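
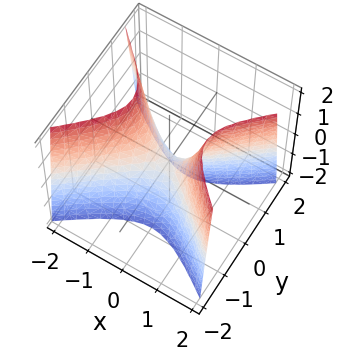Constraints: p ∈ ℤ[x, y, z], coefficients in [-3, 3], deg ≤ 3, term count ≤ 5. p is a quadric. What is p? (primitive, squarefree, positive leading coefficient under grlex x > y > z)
(a) The degree is 2 — a saddle surface; a quadric.
(b) Symmetries: the x ↦ −x reflection is a symmetry, so x appears only in even powers; the y ↦ −y reflection is a symmetry, so y appears only in even powers.
(c) Reading off the gridlines: one x-axis crossing is at x = 0; it meets the y-axis at y = 0 (among the integer gridlines); one z-axis crossing is at z = 0.
(d) Fitting integer coefficients to these (and the overall shape) gives p.

2*x^2 - 3*y^2 - z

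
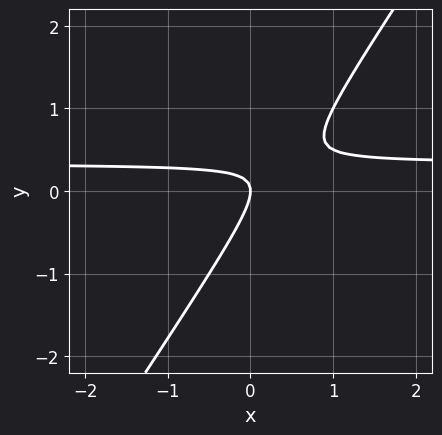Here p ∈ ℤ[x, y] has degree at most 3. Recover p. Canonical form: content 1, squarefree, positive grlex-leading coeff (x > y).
1. deg p = 2. A generic line meets the curve in up to 2 points.
2. Against the integer gridlines: it meets the x-axis at x = 0 (among the integer gridlines); one y-axis crossing is at y = 0.
3. Matching integer coefficients to the picture gives p.

3*x*y - 2*y^2 - x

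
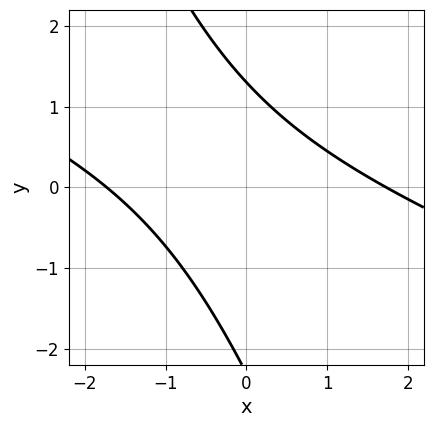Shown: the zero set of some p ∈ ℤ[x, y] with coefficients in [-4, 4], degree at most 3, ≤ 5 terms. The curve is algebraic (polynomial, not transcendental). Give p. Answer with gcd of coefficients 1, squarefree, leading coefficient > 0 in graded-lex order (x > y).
x^2 + 3*x*y + y^2 + y - 3

(a) deg p = 2.
(b) Matching integer coefficients to the picture gives p.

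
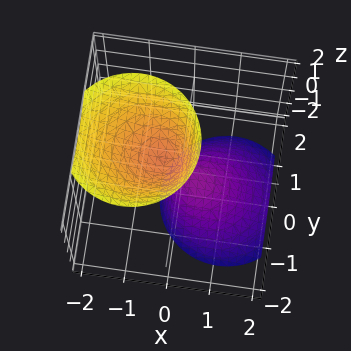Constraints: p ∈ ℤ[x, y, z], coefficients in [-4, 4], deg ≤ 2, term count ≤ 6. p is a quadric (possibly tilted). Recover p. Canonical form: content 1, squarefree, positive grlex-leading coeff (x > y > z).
3*x^2 + 3*x*z + 3*y^2 - z^2 + 1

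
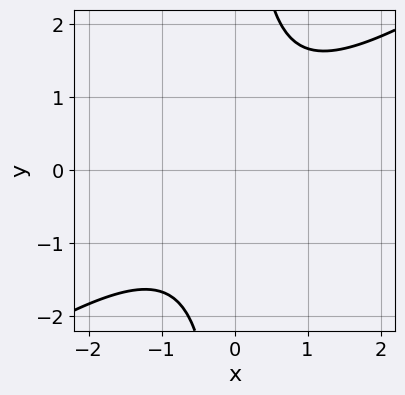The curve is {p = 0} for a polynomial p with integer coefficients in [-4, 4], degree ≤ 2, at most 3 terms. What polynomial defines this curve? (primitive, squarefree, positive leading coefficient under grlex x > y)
2*x^2 - 3*x*y + 3

deg p = 2.
From the axis intercepts and sections: no y-intercept at any integer in the box; no x-intercept at any integer in the box.
The integer polynomial consistent with all of this is the stated p.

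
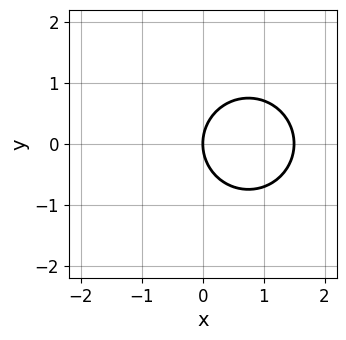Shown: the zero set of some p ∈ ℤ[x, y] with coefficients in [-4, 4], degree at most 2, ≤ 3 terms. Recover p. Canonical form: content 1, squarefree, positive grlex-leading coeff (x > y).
2*x^2 + 2*y^2 - 3*x

1. deg p = 2. No degree-1 curve has this shape.
2. Symmetries: it's symmetric under y → −y, forcing even powers of y.
3. Observable constraints: it meets the y-axis at y = 0 (among the integer gridlines); one x-axis crossing is at x = 0.
4. Fitting integer coefficients to these (and the overall shape) gives p.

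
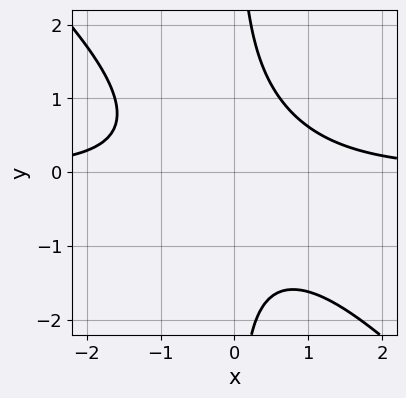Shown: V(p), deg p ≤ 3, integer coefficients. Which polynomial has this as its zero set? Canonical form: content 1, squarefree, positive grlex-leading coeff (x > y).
x^2*y + x*y^2 - 1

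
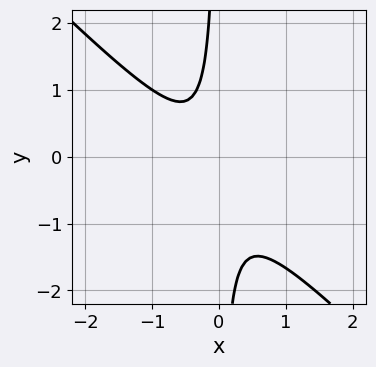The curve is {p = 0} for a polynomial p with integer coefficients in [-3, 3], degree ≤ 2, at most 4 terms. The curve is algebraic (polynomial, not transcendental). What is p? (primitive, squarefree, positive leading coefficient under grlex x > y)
3*x^2 + 3*x*y + x + 1

(a) deg p = 2. No degree-1 curve has this shape.
(b) Reading off the gridlines: the curve avoids every integer x-axis point in the box; no y-intercept at any integer in the box.
(c) These observations pin down the coefficients.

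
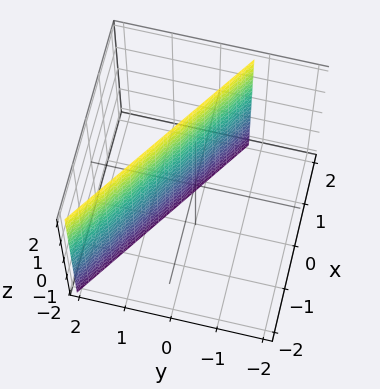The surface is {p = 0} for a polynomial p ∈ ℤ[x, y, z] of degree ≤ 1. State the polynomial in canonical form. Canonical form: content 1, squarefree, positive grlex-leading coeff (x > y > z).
2*x + 3*y - 2

(a) Degree: every cross-section is a straight line — this is a plane, so deg p = 1.
(b) Checking where it meets the axes: the surface avoids every integer z-axis point in the box; it crosses the x-axis at the gridline x = 1.
(c) Solving for integer coefficients yields p as stated.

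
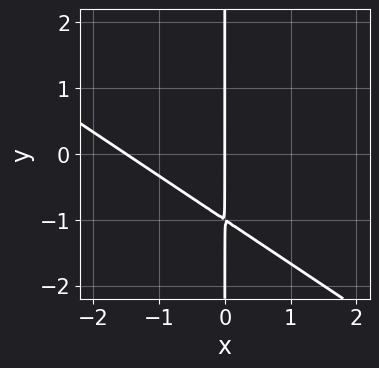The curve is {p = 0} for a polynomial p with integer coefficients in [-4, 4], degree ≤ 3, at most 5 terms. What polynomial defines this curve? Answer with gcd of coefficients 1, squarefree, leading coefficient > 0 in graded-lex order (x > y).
1. The degree is 2 — no degree-1 curve has this shape.
2. Reading off the gridlines: every point of the y-axis in the box is on the curve; one x-axis crossing is at x = 0.
3. Putting this together gives p.

2*x^2 + 3*x*y + 3*x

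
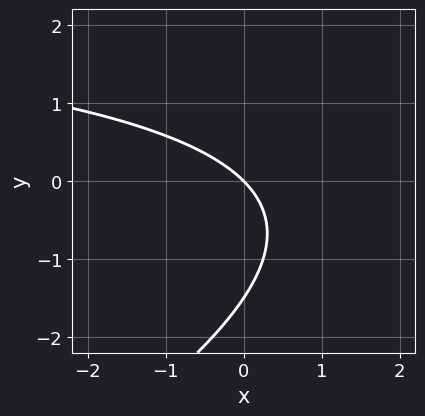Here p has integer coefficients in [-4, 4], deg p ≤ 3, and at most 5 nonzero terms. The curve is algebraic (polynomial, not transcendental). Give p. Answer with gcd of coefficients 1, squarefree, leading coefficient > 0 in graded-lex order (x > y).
x*y - 2*y^2 - 3*x - 3*y

Degree: the shape is more complex than any degree-1 curve, so deg p = 2.
Observable constraints: it meets the x-axis at x = 0 (among the integer gridlines); one y-axis crossing is at y = 0.
Assembling these constraints gives the stated polynomial.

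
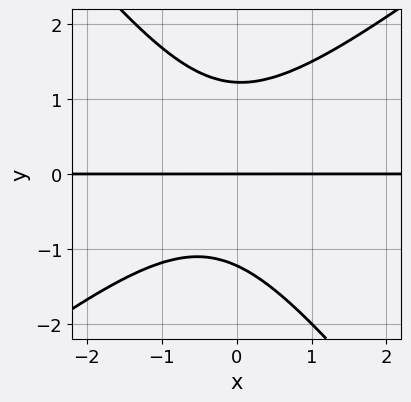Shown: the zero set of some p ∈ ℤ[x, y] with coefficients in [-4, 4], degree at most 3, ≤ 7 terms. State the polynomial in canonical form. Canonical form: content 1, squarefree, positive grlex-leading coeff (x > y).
2*x^2*y - x*y^2 - 2*y^3 + x*y + 3*y

The degree is 3 — no degree-2 curve has this shape.
From the axis intercepts and sections: the visible x-axis segment lies entirely on the curve; it crosses the y-axis at the gridline y = 0.
Putting this together gives p.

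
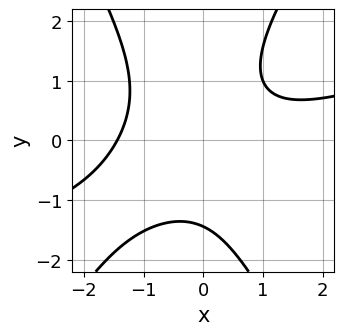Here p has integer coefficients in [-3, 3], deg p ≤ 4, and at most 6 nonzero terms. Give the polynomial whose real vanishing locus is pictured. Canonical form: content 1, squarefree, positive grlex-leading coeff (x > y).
x^3 - 3*x^2*y + y^3 - 2*x*y + 3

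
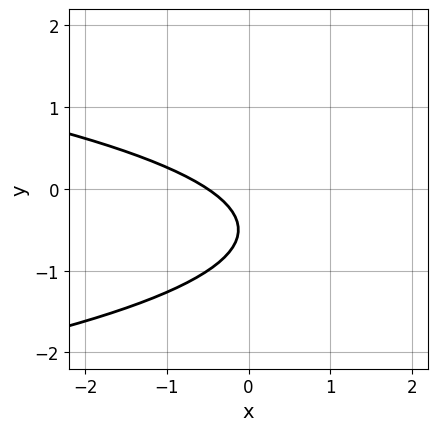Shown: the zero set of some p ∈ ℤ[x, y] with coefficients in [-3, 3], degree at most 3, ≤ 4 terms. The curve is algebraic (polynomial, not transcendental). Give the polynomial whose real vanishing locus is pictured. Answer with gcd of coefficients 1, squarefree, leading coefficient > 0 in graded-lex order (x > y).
1. deg p = 2.
2. Against the integer gridlines: no y-intercept at any integer in the box.
3. Putting this together gives p.

3*y^2 + 2*x + 3*y + 1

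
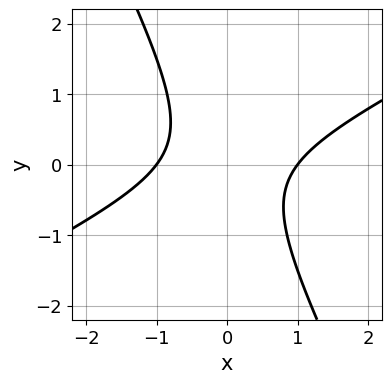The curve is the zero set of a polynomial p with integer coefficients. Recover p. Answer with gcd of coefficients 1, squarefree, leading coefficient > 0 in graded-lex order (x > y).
Degree: the shape is more complex than any degree-1 curve, so deg p = 2.
From the axis intercepts and sections: among the integer gridlines, it crosses the x-axis at x ∈ {-1, 1}; no y-intercept at any integer in the box.
Solving for integer coefficients yields p as stated.

2*x^2 - 3*x*y - 2*y^2 - 2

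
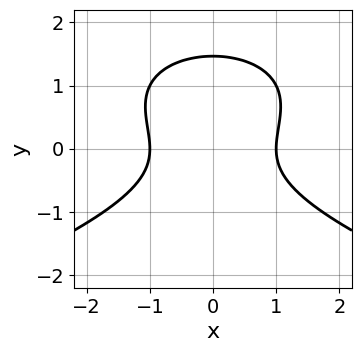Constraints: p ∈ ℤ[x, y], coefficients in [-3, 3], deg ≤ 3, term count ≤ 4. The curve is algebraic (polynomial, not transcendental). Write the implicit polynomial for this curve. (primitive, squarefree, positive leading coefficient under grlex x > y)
y^3 + x^2 - y^2 - 1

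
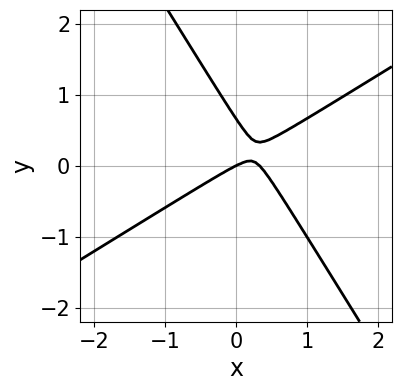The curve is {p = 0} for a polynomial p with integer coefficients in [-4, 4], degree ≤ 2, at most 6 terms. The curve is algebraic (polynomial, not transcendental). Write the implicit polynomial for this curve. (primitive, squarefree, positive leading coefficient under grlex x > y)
3*x^2 - 3*x*y - 3*y^2 - x + 2*y

1. The degree is 2 — no degree-1 curve has this shape.
2. From the axis intercepts and sections: it meets the y-axis at y = 0 (among the integer gridlines); it meets the x-axis at x = 0 (among the integer gridlines).
3. Assembling these constraints gives the stated polynomial.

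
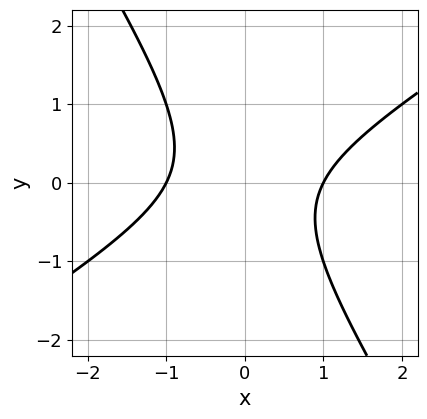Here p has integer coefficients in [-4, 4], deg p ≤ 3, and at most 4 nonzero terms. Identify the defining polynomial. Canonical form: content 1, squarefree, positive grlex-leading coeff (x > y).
x^2 - x*y - y^2 - 1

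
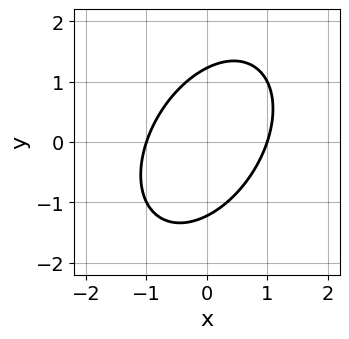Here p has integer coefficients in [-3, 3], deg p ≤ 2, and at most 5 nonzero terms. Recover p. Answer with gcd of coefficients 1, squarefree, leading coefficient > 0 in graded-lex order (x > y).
3*x^2 - 2*x*y + 2*y^2 - 3

1. deg p = 2.
2. Against the integer gridlines: among the integer gridlines, it crosses the x-axis at x ∈ {-1, 1}.
3. Putting this together gives p.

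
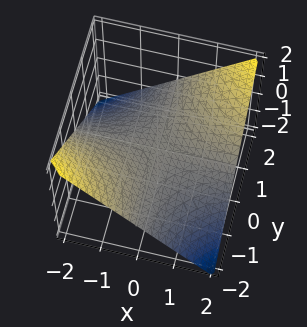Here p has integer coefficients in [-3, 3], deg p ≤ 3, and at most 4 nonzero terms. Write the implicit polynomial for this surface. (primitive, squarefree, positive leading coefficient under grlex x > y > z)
x*y - 2*z

First, degree: a saddle surface; a quadric, so deg p = 2.
Next, against the integer gridlines: the visible y-axis segment lies entirely on the surface; the visible x-axis segment lies entirely on the surface; it crosses the z-axis at the gridline z = 0.
Finally, assembling these constraints gives the stated polynomial.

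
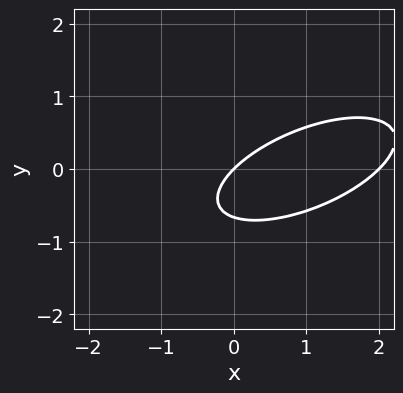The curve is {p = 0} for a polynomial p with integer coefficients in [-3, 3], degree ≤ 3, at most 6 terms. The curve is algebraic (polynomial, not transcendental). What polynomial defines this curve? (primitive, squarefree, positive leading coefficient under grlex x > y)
(a) deg p = 2. A generic line meets the curve in up to 2 points.
(b) Against the integer gridlines: it meets the y-axis at y = 0 (among the integer gridlines); among the integer gridlines, it crosses the x-axis at x ∈ {0, 2}.
(c) The integer polynomial consistent with all of this is the stated p.

x^2 - 2*x*y + 3*y^2 - 2*x + 2*y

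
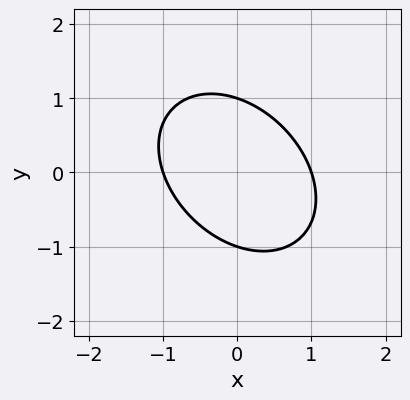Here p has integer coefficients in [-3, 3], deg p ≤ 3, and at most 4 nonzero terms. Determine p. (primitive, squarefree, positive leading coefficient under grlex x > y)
3*x^2 + 2*x*y + 3*y^2 - 3

First, deg p = 2.
Then, checking where it meets the axes: the y-axis gridline crossings are at y ∈ {-1, 1}; the x-axis gridline crossings are at x ∈ {-1, 1}.
Finally, assembling these constraints gives the stated polynomial.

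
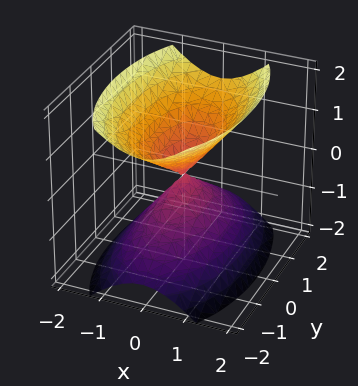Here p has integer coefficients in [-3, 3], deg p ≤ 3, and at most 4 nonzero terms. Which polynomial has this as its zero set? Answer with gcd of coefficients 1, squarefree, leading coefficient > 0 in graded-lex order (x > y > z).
I count 2 distinct pieces.
Degree: two nappes meeting at a single point; a quadric, so deg p = 2.
Symmetries: the x ↦ −x reflection is a symmetry, so x appears only in even powers; the z ↦ −z reflection is a symmetry, so z appears only in even powers; it's symmetric under y → −y, forcing even powers of y.
Observable constraints: it crosses the z-axis at the gridline z = 0; it meets the x-axis at x = 0 (among the integer gridlines); it meets the y-axis at y = 0 (among the integer gridlines).
The integer polynomial consistent with all of this is the stated p.

3*x^2 + y^2 - 2*z^2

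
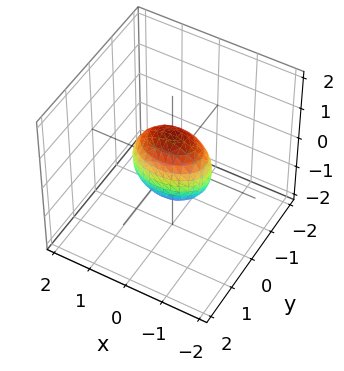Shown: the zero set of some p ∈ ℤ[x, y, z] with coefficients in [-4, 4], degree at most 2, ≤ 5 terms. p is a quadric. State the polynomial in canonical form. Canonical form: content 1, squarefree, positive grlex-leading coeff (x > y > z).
x^2 + 2*y^2 + z^2 - 1

(a) Degree: a closed, bounded, convex surface; a quadric, so deg p = 2.
(b) Symmetries: the z ↦ −z reflection is a symmetry, so z appears only in even powers; the x ↦ −x reflection is a symmetry, so x appears only in even powers; it's symmetric under y → −y, forcing even powers of y.
(c) From the axis intercepts and sections: among the integer gridlines, it crosses the x-axis at x ∈ {-1, 1}; among the integer gridlines, it crosses the z-axis at z ∈ {-1, 1}.
(d) Assembling these constraints gives the stated polynomial.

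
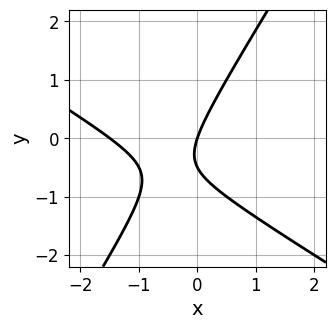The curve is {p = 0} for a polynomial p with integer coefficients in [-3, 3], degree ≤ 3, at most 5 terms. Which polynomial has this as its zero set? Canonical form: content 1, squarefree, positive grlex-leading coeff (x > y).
2*x^2 + 2*x*y - 2*y^2 + 3*x - y

1. The degree is 2 — a generic line meets the curve in up to 2 points.
2. Observable constraints: one y-axis crossing is at y = 0; it meets the x-axis at x = 0 (among the integer gridlines).
3. Fitting integer coefficients to these (and the overall shape) gives p.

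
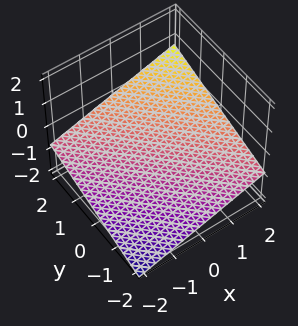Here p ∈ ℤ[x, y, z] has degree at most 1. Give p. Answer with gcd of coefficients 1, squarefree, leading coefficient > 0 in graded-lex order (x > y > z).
First, deg p = 1. Every cross-section is a straight line — this is a plane.
Then, observable constraints: it meets the x-axis at x = 2 (among the integer gridlines); it crosses the y-axis at the gridline y = 2.
Finally, fitting integer coefficients to these (and the overall shape) gives p.

x + y - 3*z - 2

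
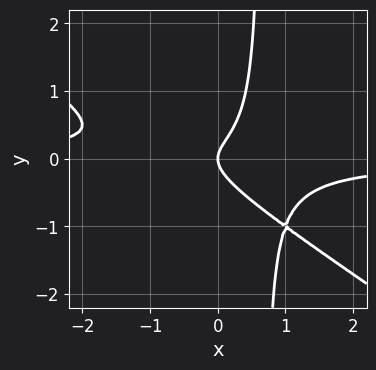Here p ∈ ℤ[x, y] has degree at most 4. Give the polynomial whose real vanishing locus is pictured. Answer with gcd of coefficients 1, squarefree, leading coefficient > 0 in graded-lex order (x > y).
First, deg p = 3. A generic line meets the curve in up to 3 points.
Next, checking where it meets the axes: one y-axis crossing is at y = 0; it meets the x-axis at x = 0 (among the integer gridlines).
Finally, assembling these constraints gives the stated polynomial.

2*x^2*y + 3*x*y^2 - 2*y^2 + x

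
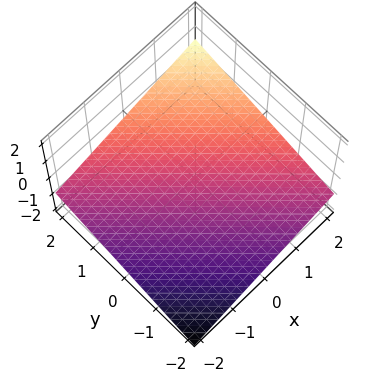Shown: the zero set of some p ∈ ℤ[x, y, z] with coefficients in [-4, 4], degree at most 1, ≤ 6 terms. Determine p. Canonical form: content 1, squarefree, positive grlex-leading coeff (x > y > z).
x + y - 3*z - 2

deg p = 1.
From the visible intercepts: it crosses the y-axis at the gridline y = 2; one x-axis crossing is at x = 2.
Fitting integer coefficients to these (and the overall shape) gives p.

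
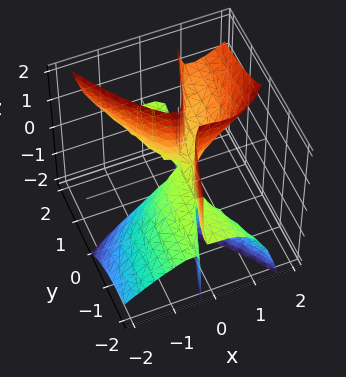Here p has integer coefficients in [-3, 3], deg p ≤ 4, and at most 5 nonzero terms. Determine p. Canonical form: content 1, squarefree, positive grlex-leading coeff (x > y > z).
3*x^3 - 3*x^2*z - 3*x*y*z + y^2*z + y*z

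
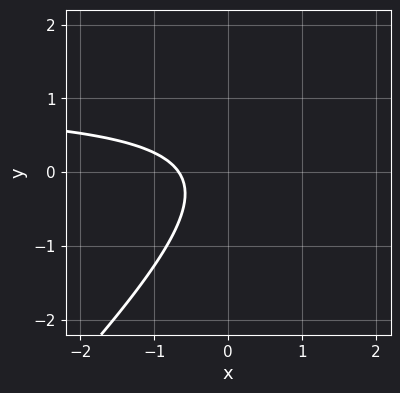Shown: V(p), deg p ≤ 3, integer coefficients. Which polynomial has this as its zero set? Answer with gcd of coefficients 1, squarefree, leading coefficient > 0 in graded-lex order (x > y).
3*x*y - 3*y^2 - 3*x - 2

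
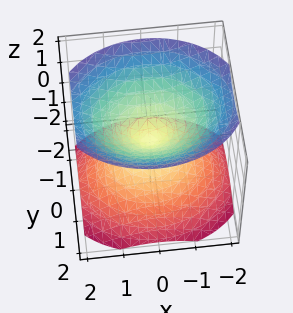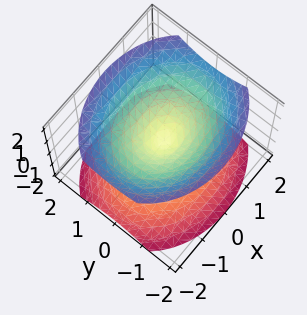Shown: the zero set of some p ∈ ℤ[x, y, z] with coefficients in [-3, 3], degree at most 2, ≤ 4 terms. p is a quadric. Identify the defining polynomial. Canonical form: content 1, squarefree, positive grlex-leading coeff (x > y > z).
First, there are 2 components. Treating them together as one polynomial.
Then, deg p = 2. A double cone through the origin; a quadric.
Then, symmetries: mirror symmetry x ↦ −x ⇒ only even powers of x; the z ↦ −z reflection is a symmetry, so z appears only in even powers; it's symmetric under y → −y, forcing even powers of y.
Then, from the axis intercepts and sections: it crosses the y-axis at the gridline y = 0; it crosses the z-axis at the gridline z = 0; it meets the x-axis at x = 0 (among the integer gridlines).
Finally, matching integer coefficients to the picture gives p.

2*x^2 + 3*y^2 - 3*z^2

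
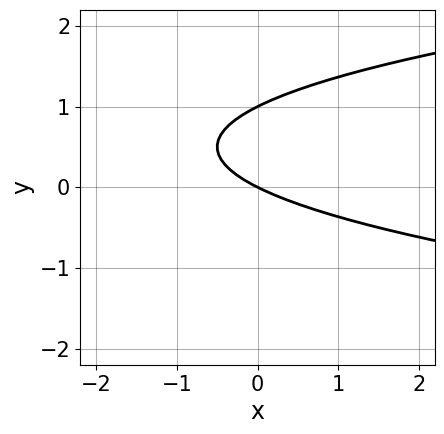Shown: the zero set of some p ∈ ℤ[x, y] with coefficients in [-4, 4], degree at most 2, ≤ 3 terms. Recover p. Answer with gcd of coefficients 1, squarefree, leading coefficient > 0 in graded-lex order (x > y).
2*y^2 - x - 2*y

(a) The degree is 2 — a generic line meets the curve in up to 2 points.
(b) From the visible intercepts: among the integer gridlines, it crosses the y-axis at y ∈ {0, 1}; it crosses the x-axis at the gridline x = 0.
(c) The integer polynomial consistent with all of this is the stated p.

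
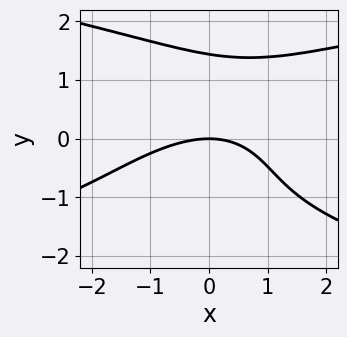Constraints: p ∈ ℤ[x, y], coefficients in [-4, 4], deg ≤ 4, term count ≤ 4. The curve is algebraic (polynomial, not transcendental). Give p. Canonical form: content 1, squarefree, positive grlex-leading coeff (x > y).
(a) deg p = 4. A generic line meets the curve in up to 4 points.
(b) Reading off the gridlines: one y-axis crossing is at y = 0; it meets the x-axis at x = 0 (among the integer gridlines).
(c) Matching integer coefficients to the picture gives p.

y^4 - x^2 + x*y - 3*y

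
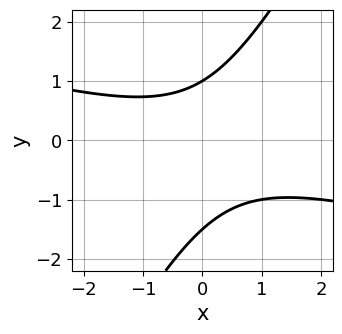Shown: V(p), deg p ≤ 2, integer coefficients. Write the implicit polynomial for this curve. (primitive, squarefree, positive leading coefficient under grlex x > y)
1. The degree is 2 — a generic line meets the curve in up to 2 points.
2. From the axis intercepts and sections: it crosses the y-axis at the gridline y = 1; no x-intercept at any integer in the box.
3. Fitting integer coefficients to these (and the overall shape) gives p.

x^2 + 3*x*y - 2*y^2 - y + 3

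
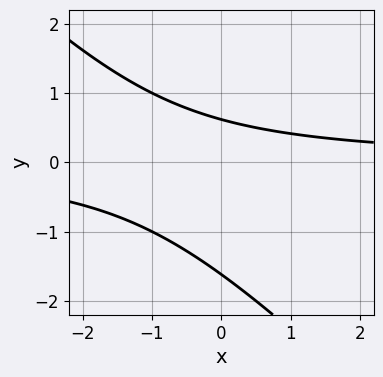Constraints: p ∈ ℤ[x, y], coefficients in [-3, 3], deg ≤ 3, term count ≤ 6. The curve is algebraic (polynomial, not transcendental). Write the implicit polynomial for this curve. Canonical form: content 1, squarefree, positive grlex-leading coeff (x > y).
First, the degree is 2 — a generic line meets the curve in up to 2 points.
Next, from the visible intercepts: it misses every integer gridline on the x-axis.
Finally, putting this together gives p.

x*y + y^2 + y - 1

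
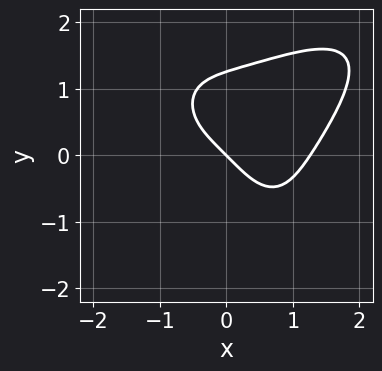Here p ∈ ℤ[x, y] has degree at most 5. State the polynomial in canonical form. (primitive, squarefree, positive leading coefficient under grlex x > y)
Degree: no degree-3 curve has this shape, so deg p = 4.
Checking where it meets the axes: it crosses the x-axis at the gridline x = 0; it meets the y-axis at y = 0 (among the integer gridlines).
These observations pin down the coefficients.

x^4 - x^3*y + y^4 - 2*x - 2*y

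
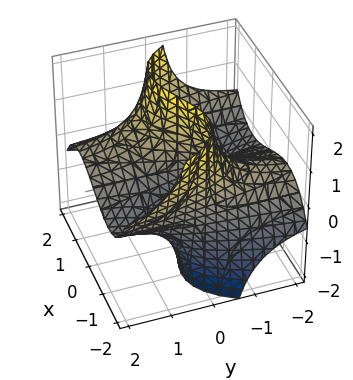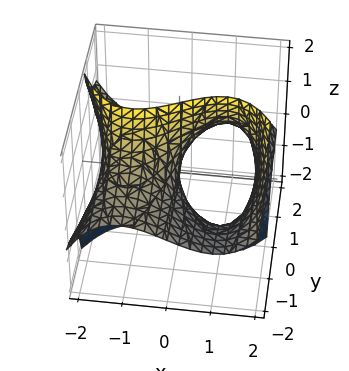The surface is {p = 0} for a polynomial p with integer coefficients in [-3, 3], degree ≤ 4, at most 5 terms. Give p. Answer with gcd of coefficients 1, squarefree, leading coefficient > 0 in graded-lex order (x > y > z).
deg p = 3. The shape is more complex than any degree-2 surface.
From the visible intercepts: it crosses the x-axis at the gridline x = 0; the visible y-axis segment lies entirely on the surface.
Solving for integer coefficients yields p as stated. Check: (0, 0, -1) on the z-axis lies on the surface, and p(0, 0, -1) = 0. ✓

x^3 + 3*y*z - 3*x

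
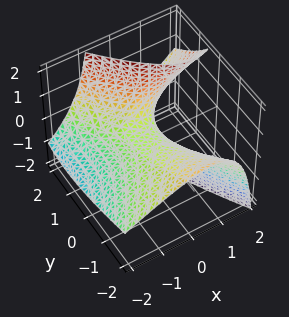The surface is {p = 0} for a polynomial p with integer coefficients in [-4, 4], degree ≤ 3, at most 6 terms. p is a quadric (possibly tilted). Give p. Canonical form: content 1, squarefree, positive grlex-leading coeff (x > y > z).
2*x^2 - 3*x*z - y^2 - 2*y*z + 3*z

(a) Degree: the shape is more complex than any degree-1 surface, so deg p = 2.
(b) From the axis intercepts and sections: one x-axis crossing is at x = 0; it crosses the z-axis at the gridline z = 0.
(c) Matching integer coefficients to the picture gives p.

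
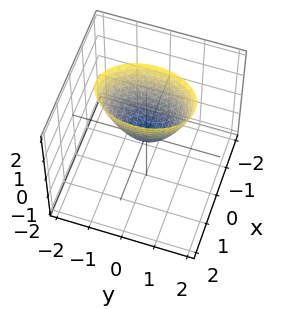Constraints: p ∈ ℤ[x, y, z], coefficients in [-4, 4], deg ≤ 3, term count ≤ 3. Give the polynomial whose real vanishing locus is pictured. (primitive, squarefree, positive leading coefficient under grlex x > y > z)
2*x^2 + y^2 - z

First, degree: a paraboloid; a quadric, so deg p = 2.
Then, symmetries: the y ↦ −y reflection is a symmetry, so y appears only in even powers; the x ↦ −x reflection is a symmetry, so x appears only in even powers.
Next, reading off the gridlines: it meets the y-axis at y = 0 (among the integer gridlines); it meets the z-axis at z = 0 (among the integer gridlines); one x-axis crossing is at x = 0.
Finally, putting this together gives p.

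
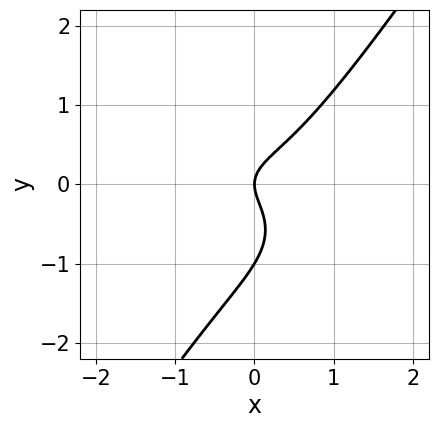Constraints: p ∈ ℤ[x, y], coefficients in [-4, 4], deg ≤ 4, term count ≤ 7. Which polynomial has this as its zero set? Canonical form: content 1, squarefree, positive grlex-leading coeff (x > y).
First, deg p = 3. A generic line meets the curve in up to 3 points.
Next, from the axis intercepts and sections: one x-axis crossing is at x = 0; the y-axis gridline crossings are at y ∈ {-1, 0}.
Finally, solving for integer coefficients yields p as stated.

3*x^3 + 3*x*y^2 - 3*y^3 - 3*y^2 + 2*x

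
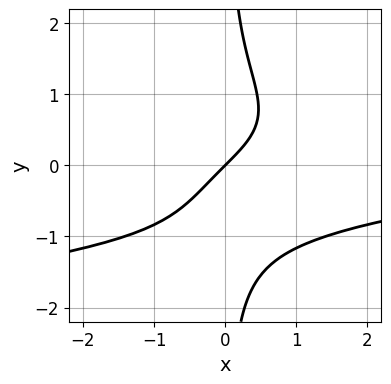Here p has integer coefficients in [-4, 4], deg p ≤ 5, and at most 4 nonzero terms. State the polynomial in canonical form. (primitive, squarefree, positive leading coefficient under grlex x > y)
1. deg p = 4.
2. Observable constraints: it crosses the y-axis at the gridline y = 0; it crosses the x-axis at the gridline x = 0.
3. Putting this together gives p.

2*x*y^3 + x^2*y + 2*x - 2*y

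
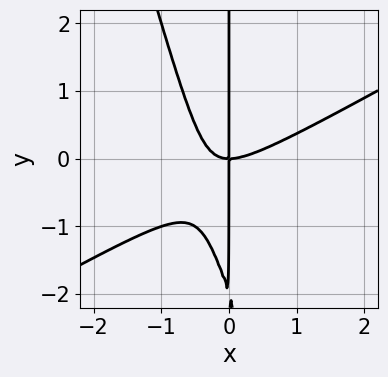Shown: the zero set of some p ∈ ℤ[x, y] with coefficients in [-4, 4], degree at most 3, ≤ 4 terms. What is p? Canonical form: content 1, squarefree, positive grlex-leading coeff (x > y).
(a) deg p = 3. A generic line meets the curve in up to 3 points.
(b) Observable constraints: every point of the y-axis in the box is on the curve; it meets the x-axis at x = 0 (among the integer gridlines).
(c) Assembling these constraints gives the stated polynomial.

2*x^3 - 3*x^2*y - x*y^2 - 2*x*y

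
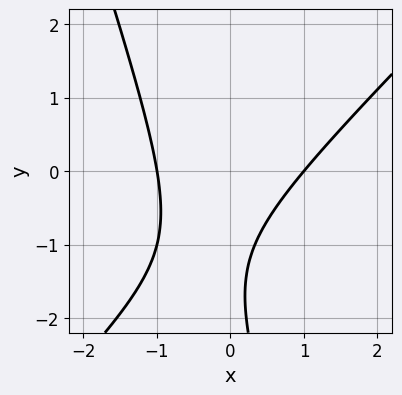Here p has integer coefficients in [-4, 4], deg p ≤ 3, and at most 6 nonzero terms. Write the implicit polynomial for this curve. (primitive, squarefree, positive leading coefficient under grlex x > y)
3*x^2 - 2*x*y - y^2 - 3*y - 3

1. Degree: a generic line meets the curve in up to 2 points, so deg p = 2.
2. Observable constraints: the x-axis gridline crossings are at x ∈ {-1, 1}; the curve avoids every integer y-axis point in the box.
3. The integer polynomial consistent with all of this is the stated p.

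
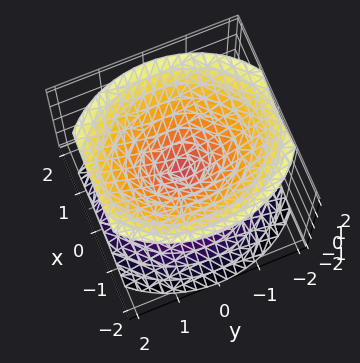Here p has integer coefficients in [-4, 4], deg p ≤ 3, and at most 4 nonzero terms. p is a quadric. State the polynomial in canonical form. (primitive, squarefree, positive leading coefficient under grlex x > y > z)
First, I count 2 distinct pieces.
Next, the degree is 2 — a double cone through the origin; a quadric.
Next, symmetries: the x ↦ −x reflection is a symmetry, so x appears only in even powers; mirror symmetry y ↦ −y ⇒ only even powers of y; it's symmetric under z → −z, forcing even powers of z.
Next, reading off the gridlines: it meets the x-axis at x = 0 (among the integer gridlines); one z-axis crossing is at z = 0.
Finally, fitting integer coefficients to these (and the overall shape) gives p.

3*x^2 + 2*y^2 - 3*z^2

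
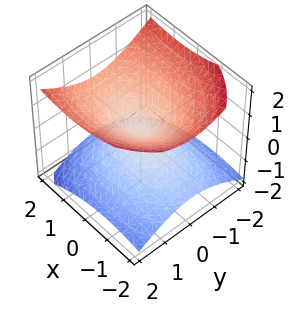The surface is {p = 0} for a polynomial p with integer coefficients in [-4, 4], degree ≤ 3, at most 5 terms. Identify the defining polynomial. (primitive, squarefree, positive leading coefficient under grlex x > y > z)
x^2 - x*z + 2*y^2 - 3*z^2

(a) The degree is 2 — the shape is more complex than any degree-1 surface.
(b) Against the integer gridlines: it crosses the z-axis at the gridline z = 0; it meets the x-axis at x = 0 (among the integer gridlines); it meets the y-axis at y = 0 (among the integer gridlines).
(c) Together with the visible shape, these determine p as stated.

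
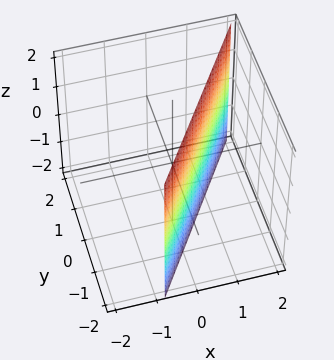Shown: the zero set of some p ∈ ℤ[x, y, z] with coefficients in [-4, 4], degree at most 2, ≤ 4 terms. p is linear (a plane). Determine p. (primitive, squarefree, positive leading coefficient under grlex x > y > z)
(a) The degree is 1 — every cross-section is a straight line — this is a plane.
(b) From the visible intercepts: one y-axis crossing is at y = -1; the surface avoids every integer z-axis point in the box.
(c) Fitting integer coefficients to these (and the overall shape) gives p.

3*x - 2*y - 2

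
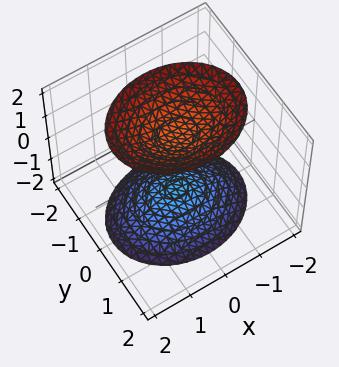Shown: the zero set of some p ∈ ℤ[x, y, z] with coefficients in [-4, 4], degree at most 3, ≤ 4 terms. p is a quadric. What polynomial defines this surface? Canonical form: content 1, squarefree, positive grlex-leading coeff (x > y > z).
First, the picture has 2 separate pieces. They look like related sheets of one shape, so recover p as a whole.
Then, the degree is 2 — two sheets facing apart; a quadric.
Next, symmetries: it's symmetric under z → −z, forcing even powers of z; the x ↦ −x reflection is a symmetry, so x appears only in even powers; it's symmetric under y → −y, forcing even powers of y.
Next, reading off the gridlines: it misses every integer gridline on the x-axis; no y-intercept at any integer in the box.
Finally, together with the visible shape, these determine p as stated.

2*x^2 + 3*y^2 - 2*z^2 + 3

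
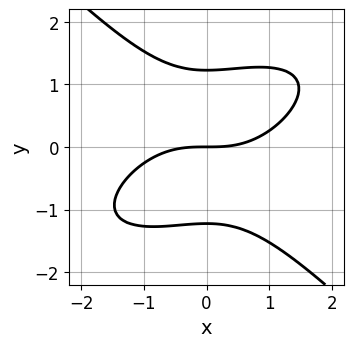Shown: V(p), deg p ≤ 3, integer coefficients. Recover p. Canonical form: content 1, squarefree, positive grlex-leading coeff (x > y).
x^3 - x^2*y + 2*y^3 - 3*y

First, the degree is 3 — no degree-2 curve has this shape.
Then, against the integer gridlines: one y-axis crossing is at y = 0; one x-axis crossing is at x = 0.
Finally, together with the visible shape, these determine p as stated.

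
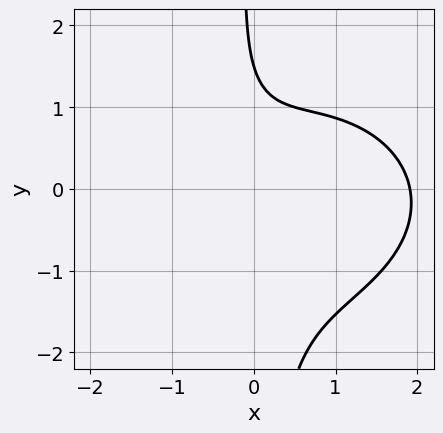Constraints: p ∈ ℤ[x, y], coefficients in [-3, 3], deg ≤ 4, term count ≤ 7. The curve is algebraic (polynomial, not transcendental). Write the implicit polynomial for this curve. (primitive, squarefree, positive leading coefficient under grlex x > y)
(a) The degree is 3 — no degree-2 curve has this shape.
(b) Solving for integer coefficients yields p as stated.

2*x^3 + 3*x*y^2 - 3*x^2 + 2*y - 3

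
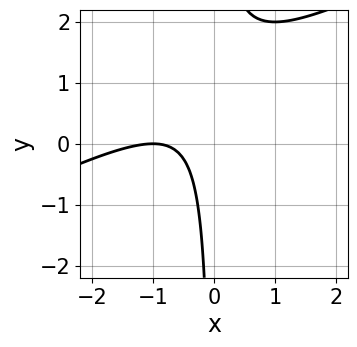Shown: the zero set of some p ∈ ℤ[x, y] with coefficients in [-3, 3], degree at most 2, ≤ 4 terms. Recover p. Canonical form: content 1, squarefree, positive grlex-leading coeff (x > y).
The degree is 2 — no degree-1 curve has this shape.
From the visible intercepts: it misses every integer gridline on the y-axis; it crosses the x-axis at the gridline x = -1.
Solving for integer coefficients yields p as stated.

x^2 - 2*x*y + 2*x + 1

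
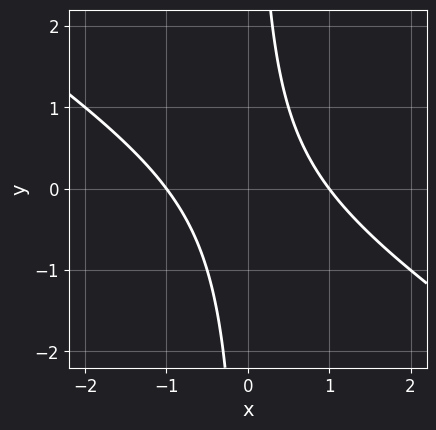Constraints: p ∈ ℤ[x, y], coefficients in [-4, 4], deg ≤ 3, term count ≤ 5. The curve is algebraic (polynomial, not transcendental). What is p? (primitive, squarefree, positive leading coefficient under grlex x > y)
2*x^2 + 3*x*y - 2

deg p = 2.
Checking where it meets the axes: the curve avoids every integer y-axis point in the box; the x-axis gridline crossings are at x ∈ {-1, 1}.
Matching integer coefficients to the picture gives p.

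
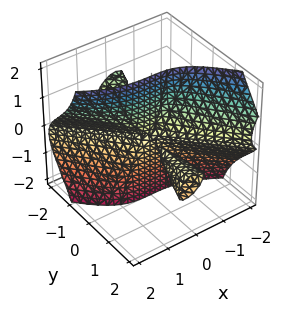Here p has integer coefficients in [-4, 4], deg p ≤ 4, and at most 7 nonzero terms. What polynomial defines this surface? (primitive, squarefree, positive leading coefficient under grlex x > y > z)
1. The picture has 2 separate pieces.
2. Degree: the shape is more complex than any degree-2 surface, so deg p = 3.
3. From the visible intercepts: every point of the y-axis in the box is on the surface; the visible z-axis segment lies entirely on the surface; one x-axis crossing is at x = 0.
4. Solving for integer coefficients yields p as stated.

2*x^3 + 2*x^2*y + 2*x*y*z + y^2*z + 3*y*z^2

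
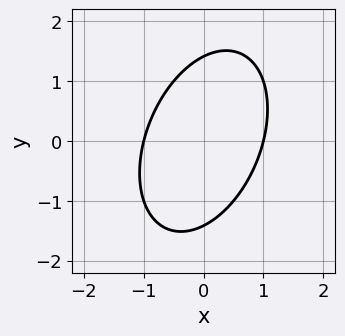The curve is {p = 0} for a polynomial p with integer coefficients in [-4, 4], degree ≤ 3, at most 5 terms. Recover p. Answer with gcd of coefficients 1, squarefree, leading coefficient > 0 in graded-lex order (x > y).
(a) Degree: no degree-1 curve has this shape, so deg p = 2.
(b) Observable constraints: among the integer gridlines, it crosses the x-axis at x ∈ {-1, 1}.
(c) Solving for integer coefficients yields p as stated.

2*x^2 - x*y + y^2 - 2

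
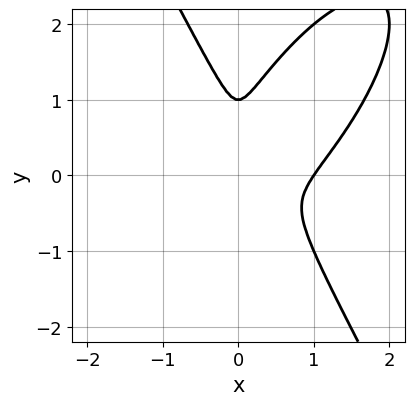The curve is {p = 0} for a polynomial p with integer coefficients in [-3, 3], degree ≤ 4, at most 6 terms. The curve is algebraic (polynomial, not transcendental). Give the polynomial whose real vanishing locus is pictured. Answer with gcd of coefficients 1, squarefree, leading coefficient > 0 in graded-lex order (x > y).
3*x^3 - 2*x^2*y + y^3 - 3*x^2 - y^2

(a) deg p = 3. No degree-2 curve has this shape.
(b) Reading off the gridlines: it meets the y-axis at y = 1 (among the integer gridlines); it crosses the x-axis at the gridline x = 1.
(c) Fitting integer coefficients to these (and the overall shape) gives p.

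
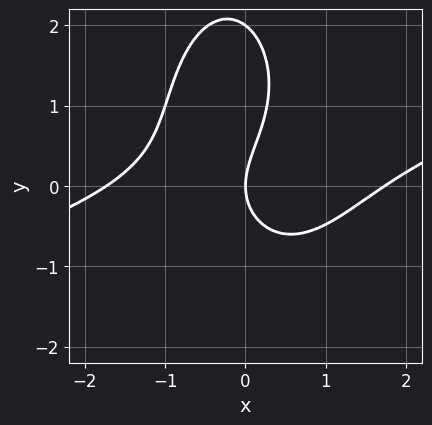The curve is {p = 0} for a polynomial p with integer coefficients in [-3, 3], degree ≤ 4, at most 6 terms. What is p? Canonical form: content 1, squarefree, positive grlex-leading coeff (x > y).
x^3 - 3*x^2*y - y^3 + 2*y^2 - 3*x

1. The degree is 3 — a generic line meets the curve in up to 3 points.
2. Reading off the gridlines: it crosses the x-axis at the gridline x = 0; the y-axis gridline crossings are at y ∈ {0, 2}.
3. These observations pin down the coefficients.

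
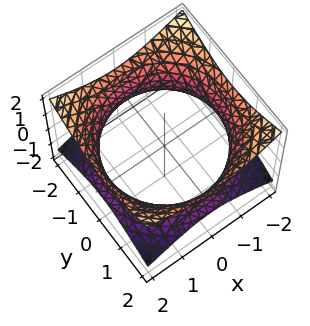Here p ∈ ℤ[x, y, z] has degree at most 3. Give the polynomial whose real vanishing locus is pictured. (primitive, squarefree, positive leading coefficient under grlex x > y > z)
x^2 + y^2 - 2*z^2 - 3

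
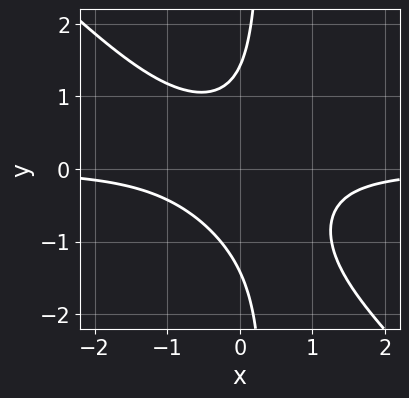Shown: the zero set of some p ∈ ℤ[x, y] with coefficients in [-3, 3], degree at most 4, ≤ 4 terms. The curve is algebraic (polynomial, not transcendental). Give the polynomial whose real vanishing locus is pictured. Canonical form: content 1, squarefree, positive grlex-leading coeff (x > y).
3*x^2*y + 3*x*y^2 - y^2 + 2

1. deg p = 3. The shape is more complex than any degree-2 curve.
2. From the visible intercepts: the curve avoids every integer x-axis point in the box.
3. Matching integer coefficients to the picture gives p.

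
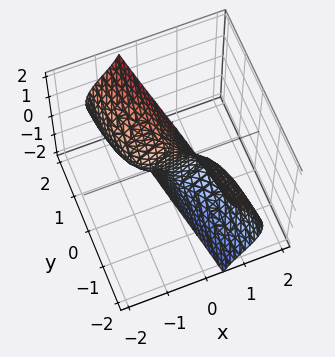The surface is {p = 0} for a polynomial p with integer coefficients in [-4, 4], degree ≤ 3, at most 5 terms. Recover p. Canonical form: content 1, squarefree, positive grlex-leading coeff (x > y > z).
First, degree: no degree-2 surface has this shape, so deg p = 3.
Then, checking where it meets the axes: one y-axis crossing is at y = 0; every point of the z-axis in the box is on the surface.
Finally, fitting integer coefficients to these (and the overall shape) gives p.

x^3 - x^2*y + x^2*z + 3*x*z^2 + 3*y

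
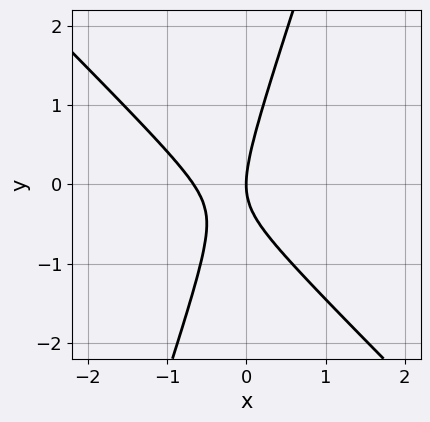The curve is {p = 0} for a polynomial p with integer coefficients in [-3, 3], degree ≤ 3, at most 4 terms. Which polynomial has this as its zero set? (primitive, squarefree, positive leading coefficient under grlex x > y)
3*x^2 + 2*x*y - y^2 + 2*x

(a) deg p = 2.
(b) Reading off the gridlines: one x-axis crossing is at x = 0; it crosses the y-axis at the gridline y = 0.
(c) These observations pin down the coefficients.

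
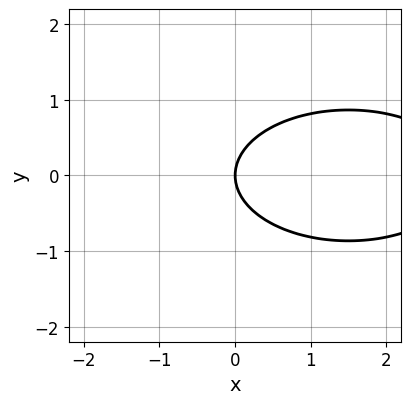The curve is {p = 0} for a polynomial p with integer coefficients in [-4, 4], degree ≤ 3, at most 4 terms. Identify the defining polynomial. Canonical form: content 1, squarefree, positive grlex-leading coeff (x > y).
(a) deg p = 2. No degree-1 curve has this shape.
(b) Symmetries: the y ↦ −y reflection is a symmetry, so y appears only in even powers.
(c) From the visible intercepts: it meets the y-axis at y = 0 (among the integer gridlines); one x-axis crossing is at x = 0.
(d) Putting this together gives p.

x^2 + 3*y^2 - 3*x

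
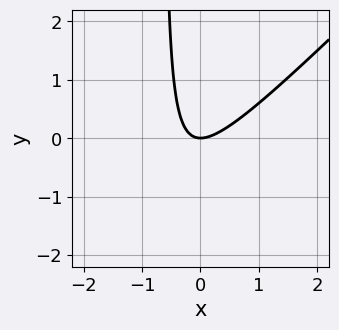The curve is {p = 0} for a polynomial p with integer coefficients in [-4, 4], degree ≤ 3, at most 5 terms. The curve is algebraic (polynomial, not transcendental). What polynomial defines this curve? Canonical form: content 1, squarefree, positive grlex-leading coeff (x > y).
First, degree: no degree-1 curve has this shape, so deg p = 2.
Next, checking where it meets the axes: one x-axis crossing is at x = 0; it meets the y-axis at y = 0 (among the integer gridlines).
Finally, together with the visible shape, these determine p as stated.

3*x^2 - 3*x*y - 2*y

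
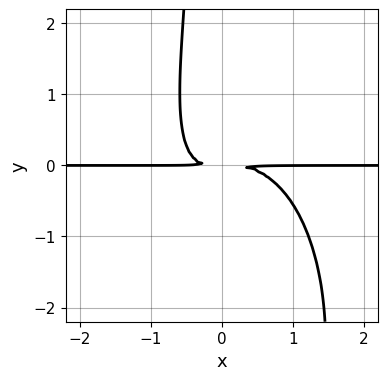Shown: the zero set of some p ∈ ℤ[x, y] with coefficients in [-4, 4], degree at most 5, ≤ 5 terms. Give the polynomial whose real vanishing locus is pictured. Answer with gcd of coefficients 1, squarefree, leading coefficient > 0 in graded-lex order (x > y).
3*x^3*y + x*y^3 + 3*x*y^2 + 3*y^2

Degree: a generic line meets the curve in up to 4 points, so deg p = 4.
From the axis intercepts and sections: the visible x-axis segment lies entirely on the curve.
These observations pin down the coefficients.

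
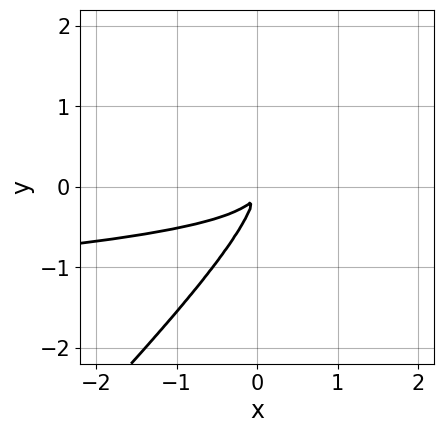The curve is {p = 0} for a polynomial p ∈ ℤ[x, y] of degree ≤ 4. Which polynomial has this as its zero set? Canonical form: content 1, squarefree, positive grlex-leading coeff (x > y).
3*x*y^3 - 3*y^4 - 3*x*y^2 - x^2

First, deg p = 4.
Finally, the integer polynomial consistent with all of this is the stated p.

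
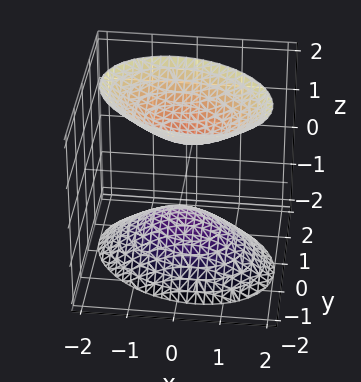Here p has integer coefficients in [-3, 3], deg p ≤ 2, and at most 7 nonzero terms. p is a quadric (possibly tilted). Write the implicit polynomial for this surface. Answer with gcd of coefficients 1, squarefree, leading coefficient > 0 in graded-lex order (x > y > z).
2*x^2 + x*y + 3*y^2 - 2*z^2 + 2

1. There are 2 components.
2. Degree: a generic line meets the surface in up to 2 points, so deg p = 2.
3. Reading off the gridlines: no x-intercept at any integer in the box; no y-intercept at any integer in the box; among the integer gridlines, it crosses the z-axis at z ∈ {-1, 1}.
4. Putting this together gives p.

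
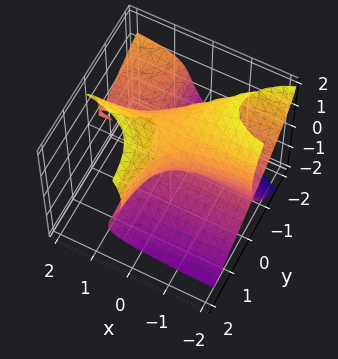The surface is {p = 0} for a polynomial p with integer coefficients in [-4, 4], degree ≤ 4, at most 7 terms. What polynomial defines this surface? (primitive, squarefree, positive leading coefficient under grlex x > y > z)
First, deg p = 3. A generic line meets the surface in up to 3 points.
Next, from the axis intercepts and sections: every point of the x-axis in the box is on the surface; one y-axis crossing is at y = 0; it meets the z-axis at z = 0 (among the integer gridlines).
Finally, together with the visible shape, these determine p as stated.

2*x*y^2 + 3*x*y*z - 2*z^3 - y^2 + 3*z^2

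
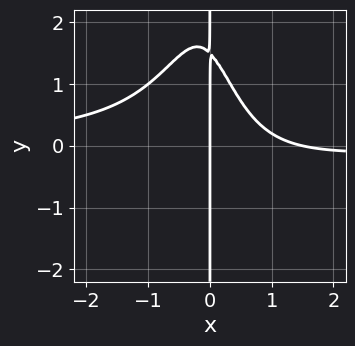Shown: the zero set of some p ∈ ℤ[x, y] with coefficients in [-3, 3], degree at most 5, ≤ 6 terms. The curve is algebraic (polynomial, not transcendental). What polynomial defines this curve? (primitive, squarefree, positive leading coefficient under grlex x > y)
(a) The degree is 4 — no degree-3 curve has this shape.
(b) From the axis intercepts and sections: the visible y-axis segment lies entirely on the curve; it crosses the x-axis at the gridline x = 0.
(c) Fitting integer coefficients to these (and the overall shape) gives p.

3*x^3*y + 2*x^2 + 2*x*y - 3*x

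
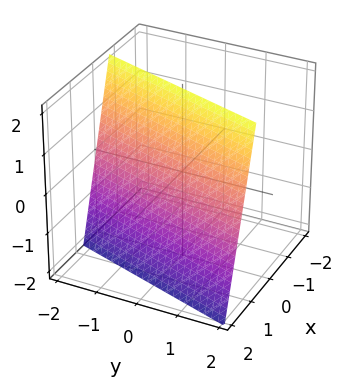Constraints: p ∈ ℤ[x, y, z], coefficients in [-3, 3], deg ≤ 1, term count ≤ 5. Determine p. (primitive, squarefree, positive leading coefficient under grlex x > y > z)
(a) Degree: every cross-section is a straight line — this is a plane, so deg p = 1.
(b) Checking where it meets the axes: one z-axis crossing is at z = 2; it meets the y-axis at y = -2 (among the integer gridlines).
(c) Putting this together gives p.

3*x - y + z - 2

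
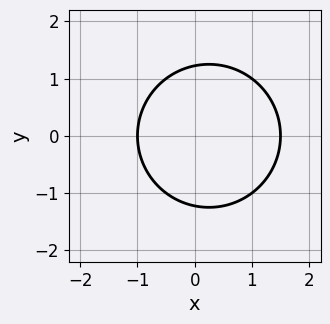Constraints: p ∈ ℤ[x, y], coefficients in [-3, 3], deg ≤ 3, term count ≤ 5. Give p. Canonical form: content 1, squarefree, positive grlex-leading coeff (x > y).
2*x^2 + 2*y^2 - x - 3

1. Degree: no degree-1 curve has this shape, so deg p = 2.
2. Symmetries: mirror symmetry y ↦ −y ⇒ only even powers of y.
3. Against the integer gridlines: it meets the x-axis at x = -1 (among the integer gridlines).
4. Assembling these constraints gives the stated polynomial.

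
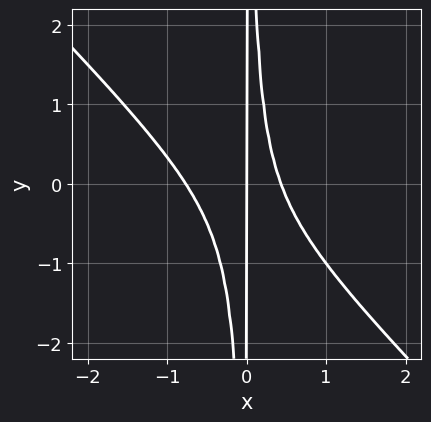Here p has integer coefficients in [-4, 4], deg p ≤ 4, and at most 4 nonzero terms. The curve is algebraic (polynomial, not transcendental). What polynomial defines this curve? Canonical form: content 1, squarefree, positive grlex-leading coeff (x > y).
3*x^3 + 3*x^2*y + x^2 - x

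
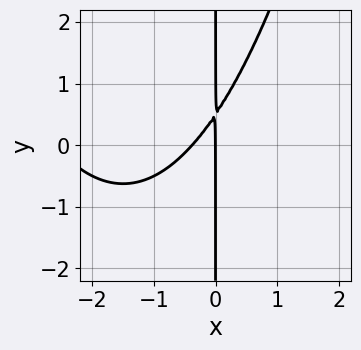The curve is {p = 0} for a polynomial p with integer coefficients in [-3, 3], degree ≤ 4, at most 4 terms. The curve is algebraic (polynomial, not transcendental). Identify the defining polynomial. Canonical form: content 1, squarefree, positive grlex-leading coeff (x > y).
First, deg p = 3.
Then, checking where it meets the axes: it crosses the x-axis at the gridline x = 0; every point of the y-axis in the box is on the curve.
Finally, fitting integer coefficients to these (and the overall shape) gives p.

x^3 + 3*x^2 - 2*x*y + x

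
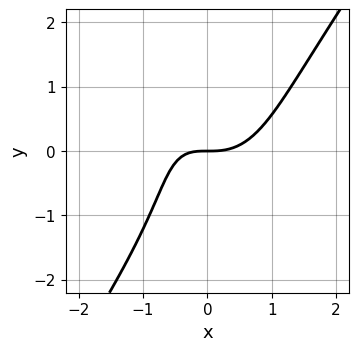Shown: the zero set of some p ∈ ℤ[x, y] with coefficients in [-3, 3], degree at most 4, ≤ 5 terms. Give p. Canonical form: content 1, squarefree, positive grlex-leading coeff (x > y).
3*x^3 - y^3 - 2*x*y - 3*y

deg p = 3.
Observable constraints: one x-axis crossing is at x = 0; it meets the y-axis at y = 0 (among the integer gridlines).
Assembling these constraints gives the stated polynomial.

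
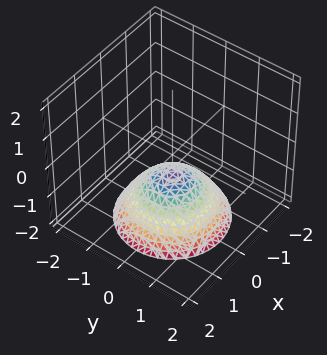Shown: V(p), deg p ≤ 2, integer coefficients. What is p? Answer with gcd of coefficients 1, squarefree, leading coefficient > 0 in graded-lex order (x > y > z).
2*x^2 + 2*y^2 + 3*z + 2

First, deg p = 2. No degree-1 surface has this shape.
Then, symmetries: rotational symmetry about the z-axis ⇒ p depends on x, y only through x² + y².
Then, checking where it meets the axes: it misses every integer gridline on the y-axis; a circular section at z = -1 has radius between 0 and 1; no x-intercept at any integer in the box.
Finally, putting this together gives p.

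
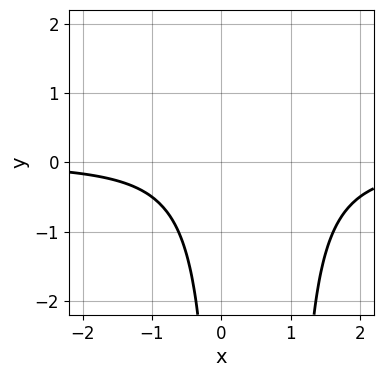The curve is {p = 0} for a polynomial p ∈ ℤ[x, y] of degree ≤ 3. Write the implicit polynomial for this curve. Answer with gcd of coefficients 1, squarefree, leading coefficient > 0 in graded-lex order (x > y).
x^2*y - x*y + 1

1. deg p = 3. No degree-2 curve has this shape.
2. Against the integer gridlines: no x-intercept at any integer in the box; no y-intercept at any integer in the box.
3. Fitting integer coefficients to these (and the overall shape) gives p.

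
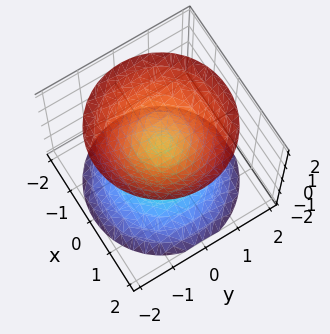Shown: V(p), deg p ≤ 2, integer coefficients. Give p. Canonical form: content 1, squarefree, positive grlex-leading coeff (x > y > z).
(a) The picture has 2 separate pieces. Treating them together as one polynomial.
(b) Degree: two sheets facing apart; a quadric, so deg p = 2.
(c) Symmetries: mirror symmetry z ↦ −z ⇒ only even powers of z; the surface is invariant under rotation about z: p = q(x² + y², z).
(d) From the axis intercepts and sections: a circular section at z = -1 has radius between 0 and 1; the surface avoids every integer y-axis point in the box; no x-intercept at any integer in the box.
(e) Putting this together gives p.

2*x^2 + 2*y^2 - 2*z^2 + 1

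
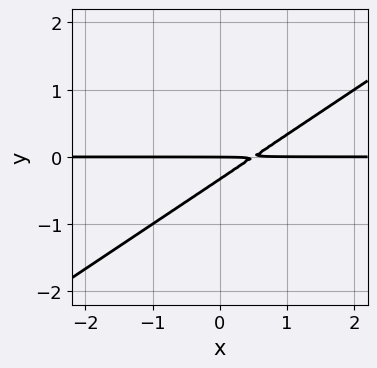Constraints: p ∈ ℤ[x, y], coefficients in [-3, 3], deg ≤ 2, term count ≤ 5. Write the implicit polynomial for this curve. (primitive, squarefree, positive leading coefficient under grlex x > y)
2*x*y - 3*y^2 - y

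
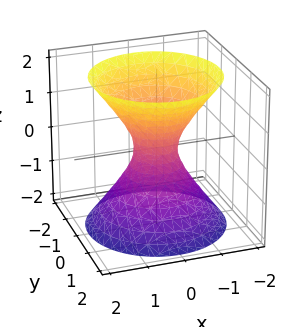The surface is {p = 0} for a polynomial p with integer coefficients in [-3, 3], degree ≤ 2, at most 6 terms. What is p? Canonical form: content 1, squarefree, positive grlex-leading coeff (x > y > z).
3*x^2 + 3*y^2 - 2*z^2 - 1

The degree is 2 — an hourglass — one-sheet hyperboloid; a quadric.
Symmetry: the z-axis is an axis of rotation, so x and y enter only as x² + y²; it's symmetric under z → −z, forcing even powers of z.
Observable constraints: a circular section at z = -1 has radius exactly 1; no z-intercept at any integer in the box.
Putting this together gives p.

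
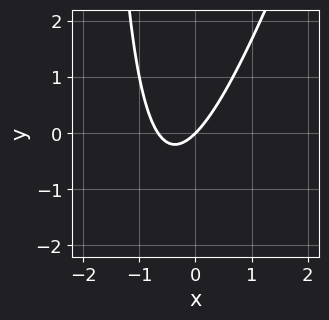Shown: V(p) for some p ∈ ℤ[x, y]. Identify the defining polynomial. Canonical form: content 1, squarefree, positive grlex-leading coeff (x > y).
3*x^2 - x*y + 2*x - 2*y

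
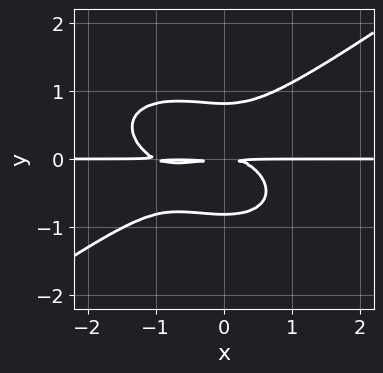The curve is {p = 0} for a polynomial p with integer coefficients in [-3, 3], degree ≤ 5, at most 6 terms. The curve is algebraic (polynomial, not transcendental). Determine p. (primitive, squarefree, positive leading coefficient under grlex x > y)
The degree is 4 — no degree-3 curve has this shape.
From the axis intercepts and sections: the visible x-axis segment lies entirely on the curve.
Fitting integer coefficients to these (and the overall shape) gives p.

x^3*y - 3*y^4 + x^2*y + 2*y^2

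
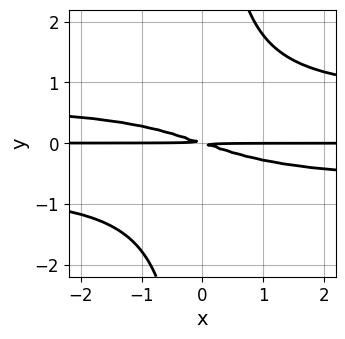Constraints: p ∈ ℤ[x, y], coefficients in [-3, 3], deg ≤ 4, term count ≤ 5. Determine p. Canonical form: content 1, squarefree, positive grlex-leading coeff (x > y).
2*x*y^3 - x*y - 3*y^2

The degree is 4 — a generic line meets the curve in up to 4 points.
Reading off the gridlines: the visible x-axis segment lies entirely on the curve.
Together with the visible shape, these determine p as stated.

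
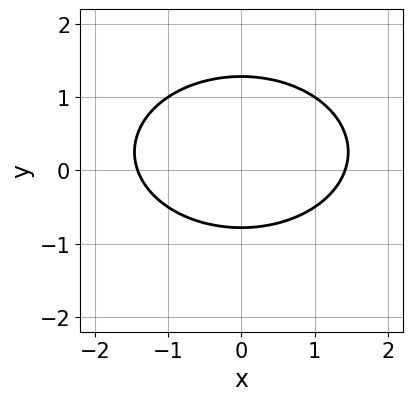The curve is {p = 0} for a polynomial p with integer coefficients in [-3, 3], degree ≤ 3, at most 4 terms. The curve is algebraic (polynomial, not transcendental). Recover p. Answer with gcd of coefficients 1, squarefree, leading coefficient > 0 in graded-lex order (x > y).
deg p = 2.
Symmetries: mirror symmetry x ↦ −x ⇒ only even powers of x.
Fitting integer coefficients to these (and the overall shape) gives p.

x^2 + 2*y^2 - y - 2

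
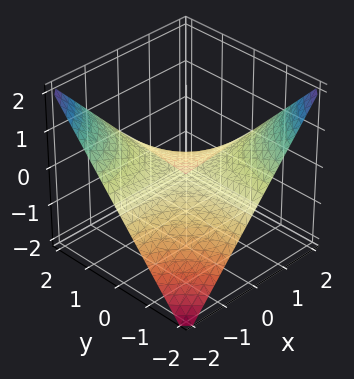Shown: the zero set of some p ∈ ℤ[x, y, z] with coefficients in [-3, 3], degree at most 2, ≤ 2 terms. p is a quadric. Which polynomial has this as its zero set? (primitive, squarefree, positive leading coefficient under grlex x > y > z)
x*y + 2*z

First, the degree is 2 — a hyperbolic paraboloid; a quadric.
Then, checking where it meets the axes: it meets the z-axis at z = 0 (among the integer gridlines); the visible x-axis segment lies entirely on the surface; every point of the y-axis in the box is on the surface.
Finally, together with the visible shape, these determine p as stated.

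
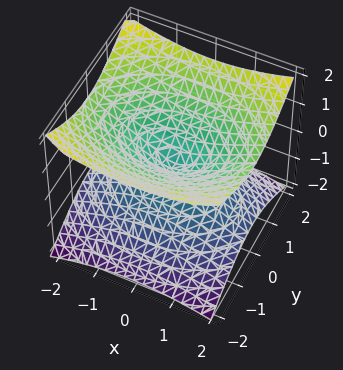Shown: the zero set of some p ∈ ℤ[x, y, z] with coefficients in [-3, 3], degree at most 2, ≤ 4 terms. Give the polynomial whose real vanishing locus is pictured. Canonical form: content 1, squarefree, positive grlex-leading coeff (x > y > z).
(a) deg p = 2. Two nappes meeting at a single point; a quadric.
(b) Symmetries: the x ↦ −x reflection is a symmetry, so x appears only in even powers; the z ↦ −z reflection is a symmetry, so z appears only in even powers; the y ↦ −y reflection is a symmetry, so y appears only in even powers.
(c) From the visible intercepts: it crosses the x-axis at the gridline x = 0; it crosses the y-axis at the gridline y = 0.
(d) Putting this together gives p.

x^2 + 2*y^2 - 3*z^2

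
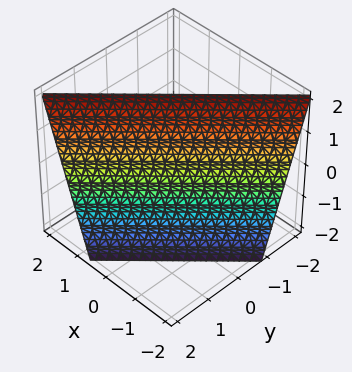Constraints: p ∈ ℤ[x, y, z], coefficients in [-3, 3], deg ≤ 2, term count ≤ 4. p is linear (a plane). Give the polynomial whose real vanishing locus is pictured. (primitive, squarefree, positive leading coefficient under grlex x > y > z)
3*x - 3*y - z + 2

1. The degree is 1 — every cross-section is a straight line — this is a plane.
2. Reading off the gridlines: one z-axis crossing is at z = 2.
3. Together with the visible shape, these determine p as stated.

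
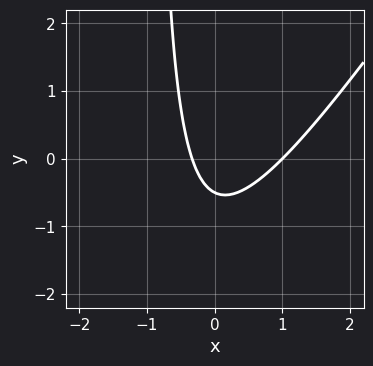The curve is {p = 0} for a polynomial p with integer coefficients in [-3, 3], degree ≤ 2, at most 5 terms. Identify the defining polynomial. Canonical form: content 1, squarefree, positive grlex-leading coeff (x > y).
3*x^2 - 2*x*y - 2*x - 2*y - 1

1. Degree: the shape is more complex than any degree-1 curve, so deg p = 2.
2. Checking where it meets the axes: it meets the x-axis at x = 1 (among the integer gridlines).
3. These observations pin down the coefficients.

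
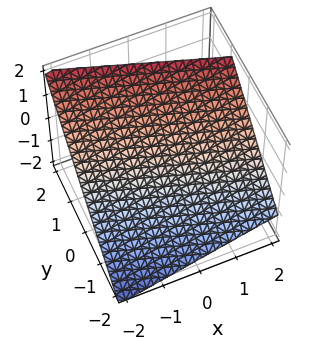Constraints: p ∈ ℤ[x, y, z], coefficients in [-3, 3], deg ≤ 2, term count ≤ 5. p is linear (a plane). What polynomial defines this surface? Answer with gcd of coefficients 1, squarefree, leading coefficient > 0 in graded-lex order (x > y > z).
Degree: the surface is flat (a plane), so deg p = 1.
Observable constraints: it meets the x-axis at x = -2 (among the integer gridlines).
Matching integer coefficients to the picture gives p.

x + 3*y - 3*z + 2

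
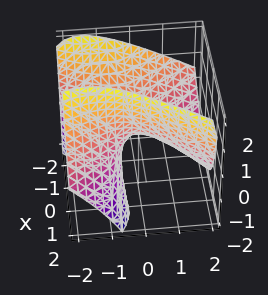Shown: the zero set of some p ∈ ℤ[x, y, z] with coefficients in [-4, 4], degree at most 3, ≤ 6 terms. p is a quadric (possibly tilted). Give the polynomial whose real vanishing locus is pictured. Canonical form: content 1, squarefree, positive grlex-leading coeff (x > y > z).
(a) The degree is 2 — a generic line meets the surface in up to 2 points.
(b) Checking where it meets the axes: one y-axis crossing is at y = 0; it meets the z-axis at z = 0 (among the integer gridlines).
(c) Putting this together gives p.

3*x^2 + 3*x*z - 2*y^2 - 3*y*z - 3*z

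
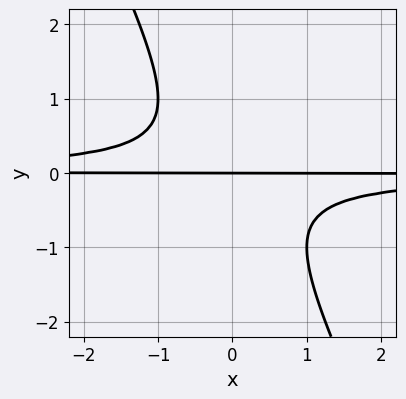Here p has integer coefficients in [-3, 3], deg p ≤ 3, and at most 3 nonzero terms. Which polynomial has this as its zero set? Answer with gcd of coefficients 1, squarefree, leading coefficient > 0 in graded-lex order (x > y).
(a) Degree: a generic line meets the curve in up to 3 points, so deg p = 3.
(b) Checking where it meets the axes: it meets the y-axis at y = 0 (among the integer gridlines); every point of the x-axis in the box is on the curve.
(c) Solving for integer coefficients yields p as stated.

2*x*y^2 + y^3 + y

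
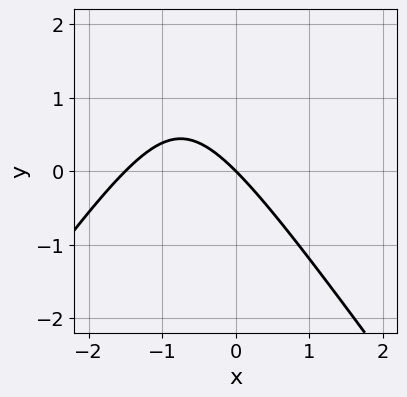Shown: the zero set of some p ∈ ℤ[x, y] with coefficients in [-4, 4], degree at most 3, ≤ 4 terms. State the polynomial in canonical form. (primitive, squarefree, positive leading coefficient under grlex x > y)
2*x^2 - y^2 + 3*x + 3*y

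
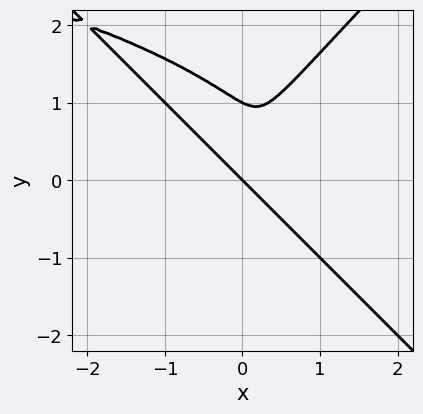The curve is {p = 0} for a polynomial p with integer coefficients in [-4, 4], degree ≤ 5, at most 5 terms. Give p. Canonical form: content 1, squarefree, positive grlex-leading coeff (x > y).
2*x^2*y^2 - 2*y^4 + 3*x^3 - x*y^2 + 2*y^3

The degree is 4 — a generic line meets the curve in up to 4 points.
Against the integer gridlines: one x-axis crossing is at x = 0; the y-axis gridline crossings are at y ∈ {0, 1}.
The integer polynomial consistent with all of this is the stated p.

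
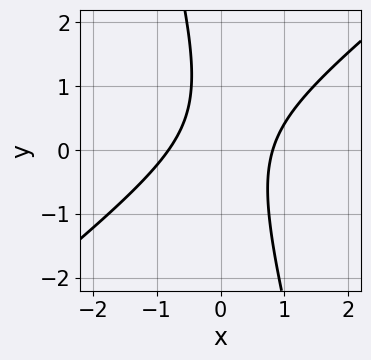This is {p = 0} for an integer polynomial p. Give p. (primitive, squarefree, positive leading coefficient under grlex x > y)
3*x^2 - 3*x*y - y^2 + y - 2

1. Degree: no degree-1 curve has this shape, so deg p = 2.
2. Against the integer gridlines: no y-intercept at any integer in the box.
3. Matching integer coefficients to the picture gives p.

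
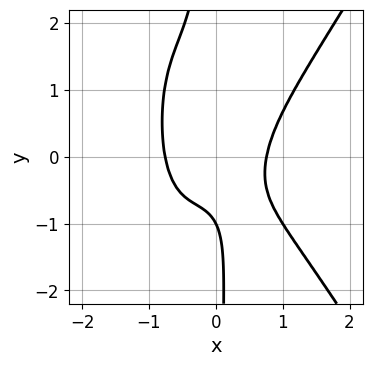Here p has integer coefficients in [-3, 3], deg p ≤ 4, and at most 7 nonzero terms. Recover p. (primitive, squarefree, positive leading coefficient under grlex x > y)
Degree: no degree-3 curve has this shape, so deg p = 4.
Observable constraints: it crosses the y-axis at the gridline y = -1.
Matching integer coefficients to the picture gives p.

3*x^4 - x^2*y^2 - 2*x*y^2 - y - 1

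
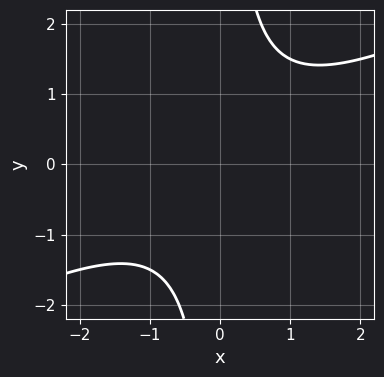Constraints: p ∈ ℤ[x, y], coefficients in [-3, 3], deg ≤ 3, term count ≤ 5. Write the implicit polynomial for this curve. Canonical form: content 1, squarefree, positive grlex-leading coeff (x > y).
x^2 - 2*x*y + 2

(a) deg p = 2.
(b) Reading off the gridlines: no x-intercept at any integer in the box; it misses every integer gridline on the y-axis.
(c) Fitting integer coefficients to these (and the overall shape) gives p.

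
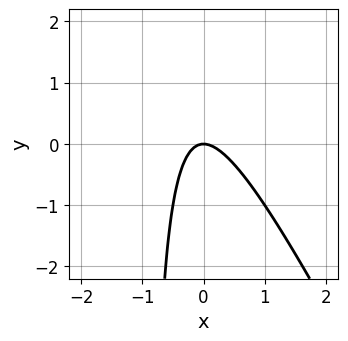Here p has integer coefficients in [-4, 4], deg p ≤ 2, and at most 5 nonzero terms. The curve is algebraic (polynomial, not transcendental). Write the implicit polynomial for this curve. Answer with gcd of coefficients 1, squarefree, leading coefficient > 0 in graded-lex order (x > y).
(a) The degree is 2 — a generic line meets the curve in up to 2 points.
(b) Observable constraints: it crosses the x-axis at the gridline x = 0; it crosses the y-axis at the gridline y = 0.
(c) Matching integer coefficients to the picture gives p.

2*x^2 + x*y + y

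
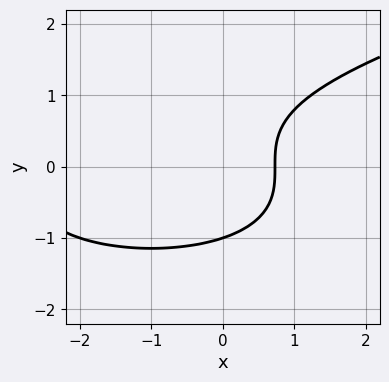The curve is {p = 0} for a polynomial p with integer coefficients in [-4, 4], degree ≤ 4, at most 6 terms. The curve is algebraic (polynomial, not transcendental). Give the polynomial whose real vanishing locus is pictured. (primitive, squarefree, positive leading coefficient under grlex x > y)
(a) The degree is 3 — the shape is more complex than any degree-2 curve.
(b) Reading off the gridlines: it crosses the y-axis at the gridline y = -1.
(c) Putting this together gives p.

2*y^3 - x^2 - 2*x + 2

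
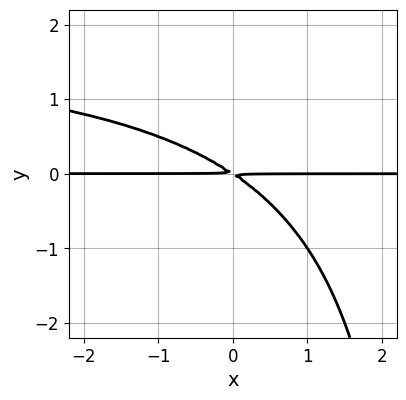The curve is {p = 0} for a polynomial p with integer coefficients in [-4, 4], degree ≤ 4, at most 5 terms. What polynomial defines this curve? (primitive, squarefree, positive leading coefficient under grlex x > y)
x*y^2 - 2*x*y - 3*y^2

1. Degree: a generic line meets the curve in up to 3 points, so deg p = 3.
2. Reading off the gridlines: the visible x-axis segment lies entirely on the curve.
3. Assembling these constraints gives the stated polynomial.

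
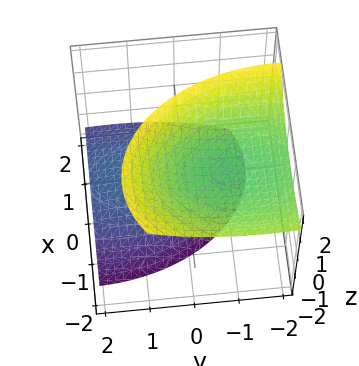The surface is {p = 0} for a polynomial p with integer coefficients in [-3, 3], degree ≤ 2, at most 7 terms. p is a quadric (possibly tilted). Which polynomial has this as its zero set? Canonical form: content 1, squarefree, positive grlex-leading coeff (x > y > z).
2*x^2 + 2*x*z + y^2 + 2*y*z - 2*z^2 + 3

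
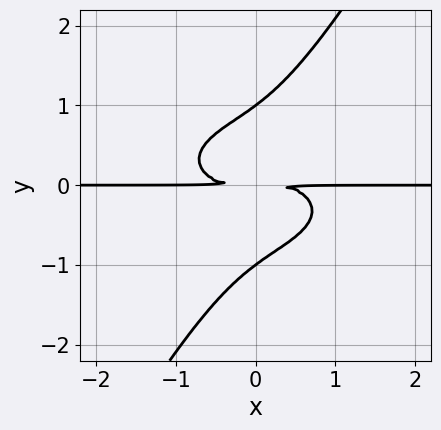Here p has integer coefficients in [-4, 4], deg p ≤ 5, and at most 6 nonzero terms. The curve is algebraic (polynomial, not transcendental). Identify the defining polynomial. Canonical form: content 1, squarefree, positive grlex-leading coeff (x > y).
x^3*y + 3*x*y^3 - 2*y^4 + 2*y^2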